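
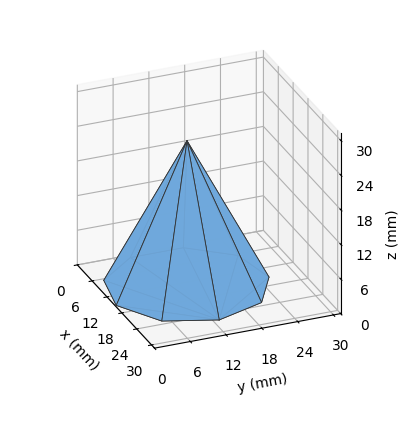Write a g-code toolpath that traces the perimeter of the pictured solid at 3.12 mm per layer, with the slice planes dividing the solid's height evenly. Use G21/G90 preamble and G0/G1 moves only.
Reading the render: the shape is a regular 9-sided pyramid, base circumscribed radius ≈ 13 mm, apex at z ≈ 25 mm (dimensions read to the nearest mm from the axis ticks). For the g-code, the solid's height is divided into equal slices at the stated Δz and each level perimeter traced with G1 moves after a G0 lift.

; perimeter-only toolpath
G21 ; units = mm
G90 ; absolute positioning
G28 ; home
; layer 1
G0 Z3.12
G0 X24.38 Y13.00
G1 X21.71 Y20.31
G1 X14.98 Y24.20
G1 X7.31 Y22.85
G1 X2.31 Y16.89
G1 X2.31 Y9.11
G1 X7.31 Y3.15
G1 X14.98 Y1.80
G1 X21.71 Y5.68
G1 X24.38 Y13.00
; layer 2
G0 Z6.25
G0 X22.75 Y13.00
G1 X20.47 Y19.27
G1 X14.70 Y22.60
G1 X8.12 Y21.45
G1 X3.83 Y16.34
G1 X3.83 Y9.66
G1 X8.12 Y4.55
G1 X14.70 Y3.40
G1 X20.47 Y6.73
G1 X22.75 Y13.00
; layer 3
G0 Z9.38
G0 X21.12 Y13.00
G1 X19.23 Y18.23
G1 X14.41 Y21.00
G1 X8.94 Y20.04
G1 X5.36 Y15.78
G1 X5.36 Y10.22
G1 X8.94 Y5.96
G1 X14.41 Y5.00
G1 X19.23 Y7.78
G1 X21.12 Y13.00
; layer 4
G0 Z12.50
G0 X19.50 Y13.00
G1 X17.98 Y17.18
G1 X14.13 Y19.40
G1 X9.75 Y18.63
G1 X6.89 Y15.22
G1 X6.89 Y10.78
G1 X9.75 Y7.37
G1 X14.13 Y6.60
G1 X17.98 Y8.82
G1 X19.50 Y13.00
; layer 5
G0 Z15.62
G0 X17.88 Y13.00
G1 X16.73 Y16.13
G1 X13.85 Y17.80
G1 X10.56 Y17.22
G1 X8.42 Y14.67
G1 X8.42 Y11.33
G1 X10.56 Y8.78
G1 X13.85 Y8.20
G1 X16.73 Y9.87
G1 X17.88 Y13.00
; layer 6
G0 Z18.75
G0 X16.25 Y13.00
G1 X15.49 Y15.09
G1 X13.56 Y16.20
G1 X11.38 Y15.82
G1 X9.95 Y14.11
G1 X9.95 Y11.89
G1 X11.38 Y10.19
G1 X13.56 Y9.80
G1 X15.49 Y10.91
G1 X16.25 Y13.00
; layer 7
G0 Z21.88
G0 X14.62 Y13.00
G1 X14.25 Y14.04
G1 X13.28 Y14.60
G1 X12.19 Y14.41
G1 X11.47 Y13.56
G1 X11.47 Y12.44
G1 X12.19 Y11.59
G1 X13.28 Y11.40
G1 X14.25 Y11.96
G1 X14.62 Y13.00
M2 ; end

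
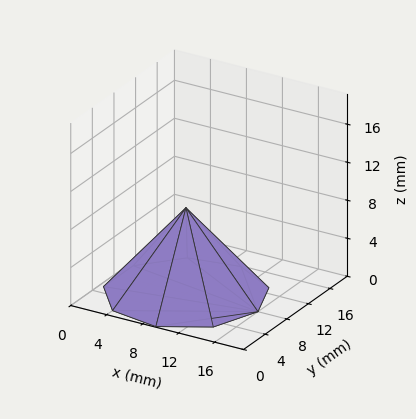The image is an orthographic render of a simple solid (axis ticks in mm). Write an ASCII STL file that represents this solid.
Reading the render: the shape is a regular 9-sided pyramid, base circumscribed radius ≈ 8 mm, apex at z ≈ 9 mm (dimensions read to the nearest mm from the axis ticks). For the STL, each face is triangulated and given an outward normal.

solid part
  facet normal 0.0000 0.0000 -1.0000
    outer loop
      vertex 9.389 15.878 0.000
      vertex 14.128 13.142 0.000
      vertex 16.000 8.000 0.000
    endloop
  endfacet
  facet normal 0.0000 0.0000 -1.0000
    outer loop
      vertex 4.000 14.928 0.000
      vertex 9.389 15.878 0.000
      vertex 16.000 8.000 0.000
    endloop
  endfacet
  facet normal 0.0000 0.0000 -1.0000
    outer loop
      vertex 0.482 10.736 0.000
      vertex 4.000 14.928 0.000
      vertex 16.000 8.000 0.000
    endloop
  endfacet
  facet normal 0.0000 0.0000 -1.0000
    outer loop
      vertex 0.482 5.264 0.000
      vertex 0.482 10.736 0.000
      vertex 16.000 8.000 0.000
    endloop
  endfacet
  facet normal 0.0000 0.0000 -1.0000
    outer loop
      vertex 4.000 1.072 0.000
      vertex 0.482 5.264 0.000
      vertex 16.000 8.000 0.000
    endloop
  endfacet
  facet normal 0.0000 0.0000 -1.0000
    outer loop
      vertex 9.389 0.122 0.000
      vertex 4.000 1.072 0.000
      vertex 16.000 8.000 0.000
    endloop
  endfacet
  facet normal 0.0000 0.0000 -1.0000
    outer loop
      vertex 14.128 2.858 0.000
      vertex 9.389 0.122 0.000
      vertex 16.000 8.000 0.000
    endloop
  endfacet
  facet normal 0.7212 0.2626 0.6411
    outer loop
      vertex 16.000 8.000 0.000
      vertex 14.128 13.142 0.000
      vertex 8.000 8.000 9.000
    endloop
  endfacet
  facet normal 0.3837 0.6647 0.6410
    outer loop
      vertex 14.128 13.142 0.000
      vertex 9.389 15.878 0.000
      vertex 8.000 8.000 9.000
    endloop
  endfacet
  facet normal -0.1332 0.7558 0.6411
    outer loop
      vertex 9.389 15.878 0.000
      vertex 4.000 14.928 0.000
      vertex 8.000 8.000 9.000
    endloop
  endfacet
  facet normal -0.5879 0.4934 0.6411
    outer loop
      vertex 4.000 14.928 0.000
      vertex 0.482 10.736 0.000
      vertex 8.000 8.000 9.000
    endloop
  endfacet
  facet normal -0.7675 0.0000 0.6411
    outer loop
      vertex 0.482 10.736 0.000
      vertex 0.482 5.264 0.000
      vertex 8.000 8.000 9.000
    endloop
  endfacet
  facet normal -0.5879 -0.4934 0.6411
    outer loop
      vertex 0.482 5.264 0.000
      vertex 4.000 1.072 0.000
      vertex 8.000 8.000 9.000
    endloop
  endfacet
  facet normal -0.1332 -0.7558 0.6411
    outer loop
      vertex 4.000 1.072 0.000
      vertex 9.389 0.122 0.000
      vertex 8.000 8.000 9.000
    endloop
  endfacet
  facet normal 0.3837 -0.6647 0.6410
    outer loop
      vertex 9.389 0.122 0.000
      vertex 14.128 2.858 0.000
      vertex 8.000 8.000 9.000
    endloop
  endfacet
  facet normal 0.7212 -0.2626 0.6411
    outer loop
      vertex 14.128 2.858 0.000
      vertex 16.000 8.000 0.000
      vertex 8.000 8.000 9.000
    endloop
  endfacet
endsolid part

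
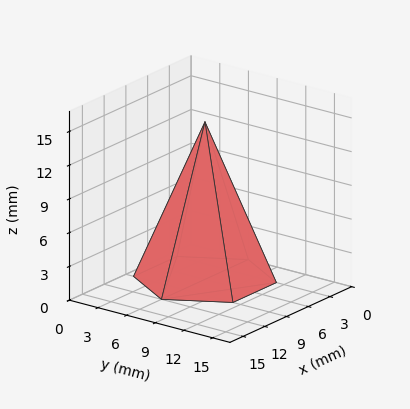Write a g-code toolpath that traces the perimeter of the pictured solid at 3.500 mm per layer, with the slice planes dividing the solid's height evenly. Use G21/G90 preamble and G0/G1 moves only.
Reading the render: the shape is a regular 6-sided pyramid, base circumscribed radius ≈ 6 mm, apex at z ≈ 14 mm (dimensions read to the nearest mm from the axis ticks). For the g-code, the solid's height is divided into equal slices at the stated Δz and each level perimeter traced with G1 moves after a G0 lift.

; perimeter-only toolpath
G21 ; units = mm
G90 ; absolute positioning
G28 ; home
; layer 1
G0 Z3.500
G0 X10.500 Y6.000
G1 X8.250 Y9.897
G1 X3.750 Y9.897
G1 X1.500 Y6.000
G1 X3.750 Y2.103
G1 X8.250 Y2.103
G1 X10.500 Y6.000
; layer 2
G0 Z7.000
G0 X9.000 Y6.000
G1 X7.500 Y8.598
G1 X4.500 Y8.598
G1 X3.000 Y6.000
G1 X4.500 Y3.402
G1 X7.500 Y3.402
G1 X9.000 Y6.000
; layer 3
G0 Z10.500
G0 X7.500 Y6.000
G1 X6.750 Y7.299
G1 X5.250 Y7.299
G1 X4.500 Y6.000
G1 X5.250 Y4.701
G1 X6.750 Y4.701
G1 X7.500 Y6.000
M2 ; end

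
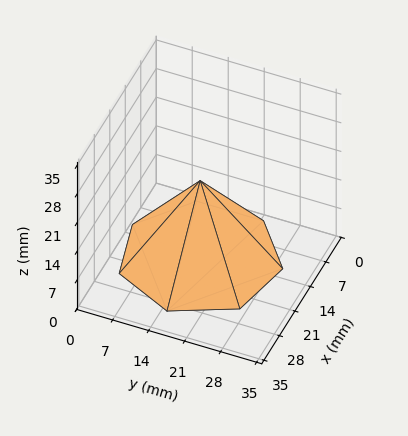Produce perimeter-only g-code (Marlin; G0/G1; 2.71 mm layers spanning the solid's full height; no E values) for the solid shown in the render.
Reading the render: the shape is a regular 7-sided pyramid, base circumscribed radius ≈ 15 mm, apex at z ≈ 19 mm (dimensions read to the nearest mm from the axis ticks). For the g-code, the solid's height is divided into equal slices at the stated Δz and each level perimeter traced with G1 moves after a G0 lift.

; perimeter-only toolpath
G21 ; units = mm
G90 ; absolute positioning
G28 ; home
; layer 1
G0 Z2.71
G0 X27.86 Y15.00
G1 X23.01 Y25.05
G1 X12.14 Y27.53
G1 X3.42 Y20.58
G1 X3.42 Y9.42
G1 X12.14 Y2.47
G1 X23.01 Y4.95
G1 X27.86 Y15.00
; layer 2
G0 Z5.43
G0 X25.71 Y15.00
G1 X21.68 Y23.38
G1 X12.61 Y25.44
G1 X5.35 Y19.65
G1 X5.35 Y10.35
G1 X12.61 Y4.56
G1 X21.68 Y6.62
G1 X25.71 Y15.00
; layer 3
G0 Z8.14
G0 X23.57 Y15.00
G1 X20.34 Y21.70
G1 X13.09 Y23.35
G1 X7.28 Y18.72
G1 X7.28 Y11.28
G1 X13.09 Y6.65
G1 X20.34 Y8.30
G1 X23.57 Y15.00
; layer 4
G0 Z10.86
G0 X21.43 Y15.00
G1 X19.01 Y20.03
G1 X13.57 Y21.27
G1 X9.21 Y17.79
G1 X9.21 Y12.21
G1 X13.57 Y8.73
G1 X19.01 Y9.97
G1 X21.43 Y15.00
; layer 5
G0 Z13.57
G0 X19.29 Y15.00
G1 X17.67 Y18.35
G1 X14.05 Y19.18
G1 X11.14 Y16.86
G1 X11.14 Y13.14
G1 X14.05 Y10.82
G1 X17.67 Y11.65
G1 X19.29 Y15.00
; layer 6
G0 Z16.29
G0 X17.14 Y15.00
G1 X16.34 Y16.68
G1 X14.52 Y17.09
G1 X13.07 Y15.93
G1 X13.07 Y14.07
G1 X14.52 Y12.91
G1 X16.34 Y13.32
G1 X17.14 Y15.00
M2 ; end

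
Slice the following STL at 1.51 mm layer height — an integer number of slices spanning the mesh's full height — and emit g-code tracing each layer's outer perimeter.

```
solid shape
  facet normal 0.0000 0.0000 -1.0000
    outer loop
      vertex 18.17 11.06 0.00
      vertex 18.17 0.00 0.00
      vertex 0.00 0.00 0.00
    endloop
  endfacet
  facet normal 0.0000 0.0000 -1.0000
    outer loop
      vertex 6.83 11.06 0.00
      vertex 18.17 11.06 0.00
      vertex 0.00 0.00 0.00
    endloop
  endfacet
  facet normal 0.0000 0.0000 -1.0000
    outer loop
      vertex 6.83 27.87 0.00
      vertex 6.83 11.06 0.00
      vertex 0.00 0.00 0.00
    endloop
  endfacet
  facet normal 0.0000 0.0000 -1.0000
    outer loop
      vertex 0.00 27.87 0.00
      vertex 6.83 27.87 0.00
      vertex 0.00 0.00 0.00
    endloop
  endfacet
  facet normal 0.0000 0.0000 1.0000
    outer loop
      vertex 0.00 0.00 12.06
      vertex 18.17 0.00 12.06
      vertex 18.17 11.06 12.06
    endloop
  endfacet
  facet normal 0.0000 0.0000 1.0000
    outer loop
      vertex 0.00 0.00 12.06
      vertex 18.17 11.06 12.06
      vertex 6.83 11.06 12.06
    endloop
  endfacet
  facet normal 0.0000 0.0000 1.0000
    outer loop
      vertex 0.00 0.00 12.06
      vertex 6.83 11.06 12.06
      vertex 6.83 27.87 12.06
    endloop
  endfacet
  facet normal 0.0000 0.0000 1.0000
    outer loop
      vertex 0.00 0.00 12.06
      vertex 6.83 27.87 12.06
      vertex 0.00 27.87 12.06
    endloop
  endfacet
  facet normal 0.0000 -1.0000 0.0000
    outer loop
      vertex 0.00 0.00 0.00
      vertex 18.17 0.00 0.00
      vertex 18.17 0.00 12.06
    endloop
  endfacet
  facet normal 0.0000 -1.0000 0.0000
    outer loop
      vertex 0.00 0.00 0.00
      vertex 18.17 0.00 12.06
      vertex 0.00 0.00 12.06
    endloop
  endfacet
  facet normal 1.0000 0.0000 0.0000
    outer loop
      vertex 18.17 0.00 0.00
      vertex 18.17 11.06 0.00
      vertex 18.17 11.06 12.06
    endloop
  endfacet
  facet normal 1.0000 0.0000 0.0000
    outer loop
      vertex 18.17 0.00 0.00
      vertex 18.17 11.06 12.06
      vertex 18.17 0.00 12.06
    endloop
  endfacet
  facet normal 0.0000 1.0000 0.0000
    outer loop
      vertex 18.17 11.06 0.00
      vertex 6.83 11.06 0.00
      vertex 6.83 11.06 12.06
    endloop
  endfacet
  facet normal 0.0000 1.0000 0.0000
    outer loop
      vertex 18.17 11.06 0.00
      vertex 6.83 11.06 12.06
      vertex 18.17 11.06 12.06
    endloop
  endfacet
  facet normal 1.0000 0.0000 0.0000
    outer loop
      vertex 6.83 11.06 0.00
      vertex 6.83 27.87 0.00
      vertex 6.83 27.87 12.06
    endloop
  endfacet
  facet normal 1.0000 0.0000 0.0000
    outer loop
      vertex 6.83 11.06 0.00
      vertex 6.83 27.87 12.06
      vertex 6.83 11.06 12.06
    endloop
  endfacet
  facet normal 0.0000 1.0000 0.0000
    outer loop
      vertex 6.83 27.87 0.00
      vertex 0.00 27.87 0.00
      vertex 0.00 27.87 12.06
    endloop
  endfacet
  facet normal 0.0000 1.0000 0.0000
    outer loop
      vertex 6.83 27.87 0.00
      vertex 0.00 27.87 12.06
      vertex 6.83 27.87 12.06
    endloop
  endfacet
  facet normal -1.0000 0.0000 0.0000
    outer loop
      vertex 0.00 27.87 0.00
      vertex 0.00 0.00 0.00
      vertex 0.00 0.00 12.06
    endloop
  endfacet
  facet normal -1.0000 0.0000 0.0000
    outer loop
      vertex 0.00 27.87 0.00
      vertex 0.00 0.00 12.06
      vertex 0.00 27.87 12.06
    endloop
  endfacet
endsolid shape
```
; perimeter-only toolpath
G21 ; units = mm
G90 ; absolute positioning
G28 ; home
; layer 1
G0 Z1.51
G0 X0.00 Y0.00
G1 X18.17 Y0.00
G1 X18.17 Y11.06
G1 X6.83 Y11.06
G1 X6.83 Y27.87
G1 X0.00 Y27.87
G1 X0.00 Y0.00
; layer 2
G0 Z3.02
G0 X0.00 Y0.00
G1 X18.17 Y0.00
G1 X18.17 Y11.06
G1 X6.83 Y11.06
G1 X6.83 Y27.87
G1 X0.00 Y27.87
G1 X0.00 Y0.00
; layer 3
G0 Z4.52
G0 X0.00 Y0.00
G1 X18.17 Y0.00
G1 X18.17 Y11.06
G1 X6.83 Y11.06
G1 X6.83 Y27.87
G1 X0.00 Y27.87
G1 X0.00 Y0.00
; layer 4
G0 Z6.03
G0 X0.00 Y0.00
G1 X18.17 Y0.00
G1 X18.17 Y11.06
G1 X6.83 Y11.06
G1 X6.83 Y27.87
G1 X0.00 Y27.87
G1 X0.00 Y0.00
; layer 5
G0 Z7.54
G0 X0.00 Y0.00
G1 X18.17 Y0.00
G1 X18.17 Y11.06
G1 X6.83 Y11.06
G1 X6.83 Y27.87
G1 X0.00 Y27.87
G1 X0.00 Y0.00
; layer 6
G0 Z9.04
G0 X0.00 Y0.00
G1 X18.17 Y0.00
G1 X18.17 Y11.06
G1 X6.83 Y11.06
G1 X6.83 Y27.87
G1 X0.00 Y27.87
G1 X0.00 Y0.00
; layer 7
G0 Z10.55
G0 X0.00 Y0.00
G1 X18.17 Y0.00
G1 X18.17 Y11.06
G1 X6.83 Y11.06
G1 X6.83 Y27.87
G1 X0.00 Y27.87
G1 X0.00 Y0.00
; layer 8
G0 Z12.06
G0 X0.00 Y0.00
G1 X18.17 Y0.00
G1 X18.17 Y11.06
G1 X6.83 Y11.06
G1 X6.83 Y27.87
G1 X0.00 Y27.87
G1 X0.00 Y0.00
M2 ; end

The solid is an L-shaped prism: outer 18.2 × 27.9 mm, arm thicknesses ≈ 11.1 mm (horizontal) and 6.83 mm (vertical), extruded 12.1 mm in z. Slicing at Δz = 1.51 mm — 8 equal slices spanning the solid's height, so layer i sits at z = i·h/8 — gives 8 non-empty perimeters. Each is a 6-segment closed polygon; G0 lifts to the layer z and rapids to the start vertex, then G1 traces the edges.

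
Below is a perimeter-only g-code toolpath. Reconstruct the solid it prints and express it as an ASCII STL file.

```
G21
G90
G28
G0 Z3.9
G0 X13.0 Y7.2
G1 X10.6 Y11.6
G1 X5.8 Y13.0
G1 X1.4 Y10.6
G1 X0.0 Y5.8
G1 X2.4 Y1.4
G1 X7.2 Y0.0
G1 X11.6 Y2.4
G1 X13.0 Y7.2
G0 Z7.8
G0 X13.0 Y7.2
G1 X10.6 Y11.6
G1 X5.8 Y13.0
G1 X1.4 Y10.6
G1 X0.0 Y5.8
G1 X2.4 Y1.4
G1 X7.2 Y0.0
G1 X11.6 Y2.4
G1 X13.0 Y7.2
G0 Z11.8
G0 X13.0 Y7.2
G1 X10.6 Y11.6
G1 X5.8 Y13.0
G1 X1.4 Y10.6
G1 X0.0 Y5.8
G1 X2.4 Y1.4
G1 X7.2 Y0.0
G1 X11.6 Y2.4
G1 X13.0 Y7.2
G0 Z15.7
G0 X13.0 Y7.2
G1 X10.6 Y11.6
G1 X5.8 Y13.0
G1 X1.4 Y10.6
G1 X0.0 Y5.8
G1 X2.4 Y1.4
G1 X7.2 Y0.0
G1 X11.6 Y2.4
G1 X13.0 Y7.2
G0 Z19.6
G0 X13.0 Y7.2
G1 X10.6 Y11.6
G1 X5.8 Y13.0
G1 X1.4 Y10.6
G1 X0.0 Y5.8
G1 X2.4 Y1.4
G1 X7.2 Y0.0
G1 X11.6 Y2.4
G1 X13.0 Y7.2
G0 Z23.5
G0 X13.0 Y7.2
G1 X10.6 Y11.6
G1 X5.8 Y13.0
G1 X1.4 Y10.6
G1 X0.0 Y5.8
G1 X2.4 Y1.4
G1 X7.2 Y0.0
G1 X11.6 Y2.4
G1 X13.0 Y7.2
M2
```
solid part
  facet normal 0.0000 0.0000 -1.0000
    outer loop
      vertex 5.8 13.0 0.0
      vertex 10.6 11.6 0.0
      vertex 13.0 7.2 0.0
    endloop
  endfacet
  facet normal 0.0000 0.0000 -1.0000
    outer loop
      vertex 1.4 10.6 0.0
      vertex 5.8 13.0 0.0
      vertex 13.0 7.2 0.0
    endloop
  endfacet
  facet normal 0.0000 0.0000 -1.0000
    outer loop
      vertex 0.0 5.8 0.0
      vertex 1.4 10.6 0.0
      vertex 13.0 7.2 0.0
    endloop
  endfacet
  facet normal 0.0000 0.0000 -1.0000
    outer loop
      vertex 2.4 1.4 0.0
      vertex 0.0 5.8 0.0
      vertex 13.0 7.2 0.0
    endloop
  endfacet
  facet normal 0.0000 0.0000 -1.0000
    outer loop
      vertex 7.2 0.0 0.0
      vertex 2.4 1.4 0.0
      vertex 13.0 7.2 0.0
    endloop
  endfacet
  facet normal 0.0000 0.0000 -1.0000
    outer loop
      vertex 11.6 2.4 0.0
      vertex 7.2 0.0 0.0
      vertex 13.0 7.2 0.0
    endloop
  endfacet
  facet normal 0.0000 0.0000 1.0000
    outer loop
      vertex 13.0 7.2 23.5
      vertex 10.6 11.6 23.5
      vertex 5.8 13.0 23.5
    endloop
  endfacet
  facet normal 0.0000 0.0000 1.0000
    outer loop
      vertex 13.0 7.2 23.5
      vertex 5.8 13.0 23.5
      vertex 1.4 10.6 23.5
    endloop
  endfacet
  facet normal 0.0000 0.0000 1.0000
    outer loop
      vertex 13.0 7.2 23.5
      vertex 1.4 10.6 23.5
      vertex 0.0 5.8 23.5
    endloop
  endfacet
  facet normal 0.0000 0.0000 1.0000
    outer loop
      vertex 13.0 7.2 23.5
      vertex 0.0 5.8 23.5
      vertex 2.4 1.4 23.5
    endloop
  endfacet
  facet normal 0.0000 0.0000 1.0000
    outer loop
      vertex 13.0 7.2 23.5
      vertex 2.4 1.4 23.5
      vertex 7.2 0.0 23.5
    endloop
  endfacet
  facet normal 0.0000 0.0000 1.0000
    outer loop
      vertex 13.0 7.2 23.5
      vertex 7.2 0.0 23.5
      vertex 11.6 2.4 23.5
    endloop
  endfacet
  facet normal 0.8779 0.4789 0.0000
    outer loop
      vertex 13.0 7.2 0.0
      vertex 10.6 11.6 0.0
      vertex 10.6 11.6 23.5
    endloop
  endfacet
  facet normal 0.8779 0.4789 0.0000
    outer loop
      vertex 13.0 7.2 0.0
      vertex 10.6 11.6 23.5
      vertex 13.0 7.2 23.5
    endloop
  endfacet
  facet normal 0.2800 0.9600 0.0000
    outer loop
      vertex 10.6 11.6 0.0
      vertex 5.8 13.0 0.0
      vertex 5.8 13.0 23.5
    endloop
  endfacet
  facet normal 0.2800 0.9600 0.0000
    outer loop
      vertex 10.6 11.6 0.0
      vertex 5.8 13.0 23.5
      vertex 10.6 11.6 23.5
    endloop
  endfacet
  facet normal -0.4789 0.8779 0.0000
    outer loop
      vertex 5.8 13.0 0.0
      vertex 1.4 10.6 0.0
      vertex 1.4 10.6 23.5
    endloop
  endfacet
  facet normal -0.4789 0.8779 0.0000
    outer loop
      vertex 5.8 13.0 0.0
      vertex 1.4 10.6 23.5
      vertex 5.8 13.0 23.5
    endloop
  endfacet
  facet normal -0.9600 0.2800 0.0000
    outer loop
      vertex 1.4 10.6 0.0
      vertex 0.0 5.8 0.0
      vertex 0.0 5.8 23.5
    endloop
  endfacet
  facet normal -0.9600 0.2800 0.0000
    outer loop
      vertex 1.4 10.6 0.0
      vertex 0.0 5.8 23.5
      vertex 1.4 10.6 23.5
    endloop
  endfacet
  facet normal -0.8779 -0.4789 0.0000
    outer loop
      vertex 0.0 5.8 0.0
      vertex 2.4 1.4 0.0
      vertex 2.4 1.4 23.5
    endloop
  endfacet
  facet normal -0.8779 -0.4789 0.0000
    outer loop
      vertex 0.0 5.8 0.0
      vertex 2.4 1.4 23.5
      vertex 0.0 5.8 23.5
    endloop
  endfacet
  facet normal -0.2800 -0.9600 0.0000
    outer loop
      vertex 2.4 1.4 0.0
      vertex 7.2 0.0 0.0
      vertex 7.2 0.0 23.5
    endloop
  endfacet
  facet normal -0.2800 -0.9600 0.0000
    outer loop
      vertex 2.4 1.4 0.0
      vertex 7.2 0.0 23.5
      vertex 2.4 1.4 23.5
    endloop
  endfacet
  facet normal 0.4789 -0.8779 0.0000
    outer loop
      vertex 7.2 0.0 0.0
      vertex 11.6 2.4 0.0
      vertex 11.6 2.4 23.5
    endloop
  endfacet
  facet normal 0.4789 -0.8779 0.0000
    outer loop
      vertex 7.2 0.0 0.0
      vertex 11.6 2.4 23.5
      vertex 7.2 0.0 23.5
    endloop
  endfacet
  facet normal 0.9600 -0.2800 0.0000
    outer loop
      vertex 11.6 2.4 0.0
      vertex 13.0 7.2 0.0
      vertex 13.0 7.2 23.5
    endloop
  endfacet
  facet normal 0.9600 -0.2800 0.0000
    outer loop
      vertex 11.6 2.4 0.0
      vertex 13.0 7.2 23.5
      vertex 11.6 2.4 23.5
    endloop
  endfacet
endsolid part

The G0 Z moves step by Δz≈3.9 mm. Every layer's G1 loop is the same polygon, so the solid is a straight extrusion of it from z=0 to z≈23.5. Closing with flat bottom and top caps and triangulating gives 28 facets — a regular 8-sided prism (a cylinder approximated with 8 flat sides), circumscribed radius ≈ 6.5 mm, height ≈ 23.5 mm.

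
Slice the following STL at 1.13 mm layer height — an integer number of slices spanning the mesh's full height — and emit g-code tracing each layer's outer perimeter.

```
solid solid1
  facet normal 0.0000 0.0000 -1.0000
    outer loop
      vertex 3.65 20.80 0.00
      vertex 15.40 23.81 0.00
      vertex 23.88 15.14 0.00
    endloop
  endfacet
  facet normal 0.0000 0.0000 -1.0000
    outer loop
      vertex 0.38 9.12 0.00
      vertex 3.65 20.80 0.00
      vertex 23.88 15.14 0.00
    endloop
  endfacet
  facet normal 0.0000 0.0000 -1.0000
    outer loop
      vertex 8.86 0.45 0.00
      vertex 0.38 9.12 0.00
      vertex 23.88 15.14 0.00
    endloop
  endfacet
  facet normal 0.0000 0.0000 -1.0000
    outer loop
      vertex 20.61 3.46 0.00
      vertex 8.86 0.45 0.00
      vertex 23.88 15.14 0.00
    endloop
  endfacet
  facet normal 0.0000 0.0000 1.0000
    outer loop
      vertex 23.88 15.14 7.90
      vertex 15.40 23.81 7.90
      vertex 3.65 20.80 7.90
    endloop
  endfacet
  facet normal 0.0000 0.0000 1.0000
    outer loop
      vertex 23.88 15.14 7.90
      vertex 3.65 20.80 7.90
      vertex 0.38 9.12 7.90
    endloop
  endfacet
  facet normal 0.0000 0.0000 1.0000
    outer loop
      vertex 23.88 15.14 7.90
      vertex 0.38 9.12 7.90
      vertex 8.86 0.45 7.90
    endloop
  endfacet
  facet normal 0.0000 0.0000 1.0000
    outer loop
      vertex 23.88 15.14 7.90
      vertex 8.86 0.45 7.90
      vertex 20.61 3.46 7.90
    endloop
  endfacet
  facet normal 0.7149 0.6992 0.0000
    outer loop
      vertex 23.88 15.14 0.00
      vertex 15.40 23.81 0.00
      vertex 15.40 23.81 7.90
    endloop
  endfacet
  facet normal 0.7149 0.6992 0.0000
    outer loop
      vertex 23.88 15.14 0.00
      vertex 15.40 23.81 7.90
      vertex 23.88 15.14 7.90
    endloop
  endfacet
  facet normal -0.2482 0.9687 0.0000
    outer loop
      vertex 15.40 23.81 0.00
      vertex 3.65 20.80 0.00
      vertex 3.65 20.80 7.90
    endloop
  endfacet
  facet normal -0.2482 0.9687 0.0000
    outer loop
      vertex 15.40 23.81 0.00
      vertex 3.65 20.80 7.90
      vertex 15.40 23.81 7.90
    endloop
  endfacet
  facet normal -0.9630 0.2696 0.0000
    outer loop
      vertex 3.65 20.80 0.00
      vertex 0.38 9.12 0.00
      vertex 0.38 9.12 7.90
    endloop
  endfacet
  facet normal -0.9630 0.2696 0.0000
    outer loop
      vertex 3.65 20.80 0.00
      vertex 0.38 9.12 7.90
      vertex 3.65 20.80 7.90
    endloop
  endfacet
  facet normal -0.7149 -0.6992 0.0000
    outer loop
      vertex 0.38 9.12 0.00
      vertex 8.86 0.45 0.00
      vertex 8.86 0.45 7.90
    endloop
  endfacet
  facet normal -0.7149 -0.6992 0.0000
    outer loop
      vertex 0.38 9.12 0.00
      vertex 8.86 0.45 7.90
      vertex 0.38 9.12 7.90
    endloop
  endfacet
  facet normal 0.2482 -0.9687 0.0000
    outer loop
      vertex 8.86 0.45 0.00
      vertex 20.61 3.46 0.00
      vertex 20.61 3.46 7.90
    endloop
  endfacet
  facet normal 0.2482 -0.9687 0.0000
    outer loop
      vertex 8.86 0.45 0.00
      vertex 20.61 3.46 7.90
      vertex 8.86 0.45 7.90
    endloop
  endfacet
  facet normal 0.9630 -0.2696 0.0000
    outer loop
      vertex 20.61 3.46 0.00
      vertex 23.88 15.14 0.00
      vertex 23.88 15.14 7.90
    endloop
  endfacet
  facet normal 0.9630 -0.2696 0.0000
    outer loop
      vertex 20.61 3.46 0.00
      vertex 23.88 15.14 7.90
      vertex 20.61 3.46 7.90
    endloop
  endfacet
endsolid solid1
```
; perimeter-only toolpath
G21 ; units = mm
G90 ; absolute positioning
G28 ; home
; layer 1
G0 Z1.13
G0 X23.88 Y15.14
G1 X15.40 Y23.81
G1 X3.65 Y20.80
G1 X0.38 Y9.12
G1 X8.86 Y0.45
G1 X20.61 Y3.46
G1 X23.88 Y15.14
; layer 2
G0 Z2.26
G0 X23.88 Y15.14
G1 X15.40 Y23.81
G1 X3.65 Y20.80
G1 X0.38 Y9.12
G1 X8.86 Y0.45
G1 X20.61 Y3.46
G1 X23.88 Y15.14
; layer 3
G0 Z3.39
G0 X23.88 Y15.14
G1 X15.40 Y23.81
G1 X3.65 Y20.80
G1 X0.38 Y9.12
G1 X8.86 Y0.45
G1 X20.61 Y3.46
G1 X23.88 Y15.14
; layer 4
G0 Z4.51
G0 X23.88 Y15.14
G1 X15.40 Y23.81
G1 X3.65 Y20.80
G1 X0.38 Y9.12
G1 X8.86 Y0.45
G1 X20.61 Y3.46
G1 X23.88 Y15.14
; layer 5
G0 Z5.64
G0 X23.88 Y15.14
G1 X15.40 Y23.81
G1 X3.65 Y20.80
G1 X0.38 Y9.12
G1 X8.86 Y0.45
G1 X20.61 Y3.46
G1 X23.88 Y15.14
; layer 6
G0 Z6.77
G0 X23.88 Y15.14
G1 X15.40 Y23.81
G1 X3.65 Y20.80
G1 X0.38 Y9.12
G1 X8.86 Y0.45
G1 X20.61 Y3.46
G1 X23.88 Y15.14
; layer 7
G0 Z7.90
G0 X23.88 Y15.14
G1 X15.40 Y23.81
G1 X3.65 Y20.80
G1 X0.38 Y9.12
G1 X8.86 Y0.45
G1 X20.61 Y3.46
G1 X23.88 Y15.14
M2 ; end

The solid is a regular 6-sided prism (a cylinder approximated with 6 flat sides), circumscribed radius ≈ 12.1 mm, height ≈ 7.9 mm. Slicing at Δz = 1.13 mm — 7 equal slices spanning the solid's height, so layer i sits at z = i·h/7 — gives 7 non-empty perimeters. Each is a 6-segment closed polygon; G0 lifts to the layer z and rapids to the start vertex, then G1 traces the edges.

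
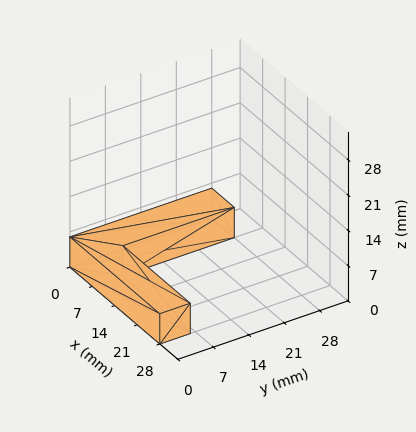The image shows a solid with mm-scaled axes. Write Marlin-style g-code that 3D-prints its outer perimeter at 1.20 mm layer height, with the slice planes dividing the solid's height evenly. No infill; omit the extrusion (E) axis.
Reading the render: the shape is an L-shaped prism: outer 28 × 28 mm, arm thicknesses ≈ 6 mm (horizontal) and 7 mm (vertical), extruded 6 mm in z (dimensions read to the nearest mm from the axis ticks). For the g-code, the solid's height is divided into equal slices at the stated Δz and each level perimeter traced with G1 moves after a G0 lift.

; perimeter-only toolpath
G21 ; units = mm
G90 ; absolute positioning
G28 ; home
; layer 1
G0 Z1.20
G0 X0.00 Y0.00
G1 X28.00 Y0.00
G1 X28.00 Y6.00
G1 X7.00 Y6.00
G1 X7.00 Y28.00
G1 X0.00 Y28.00
G1 X0.00 Y0.00
; layer 2
G0 Z2.40
G0 X0.00 Y0.00
G1 X28.00 Y0.00
G1 X28.00 Y6.00
G1 X7.00 Y6.00
G1 X7.00 Y28.00
G1 X0.00 Y28.00
G1 X0.00 Y0.00
; layer 3
G0 Z3.60
G0 X0.00 Y0.00
G1 X28.00 Y0.00
G1 X28.00 Y6.00
G1 X7.00 Y6.00
G1 X7.00 Y28.00
G1 X0.00 Y28.00
G1 X0.00 Y0.00
; layer 4
G0 Z4.80
G0 X0.00 Y0.00
G1 X28.00 Y0.00
G1 X28.00 Y6.00
G1 X7.00 Y6.00
G1 X7.00 Y28.00
G1 X0.00 Y28.00
G1 X0.00 Y0.00
; layer 5
G0 Z6.00
G0 X0.00 Y0.00
G1 X28.00 Y0.00
G1 X28.00 Y6.00
G1 X7.00 Y6.00
G1 X7.00 Y28.00
G1 X0.00 Y28.00
G1 X0.00 Y0.00
M2 ; end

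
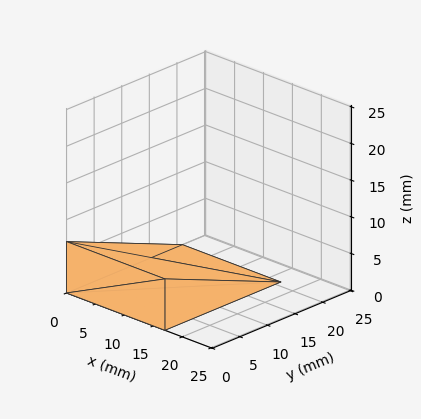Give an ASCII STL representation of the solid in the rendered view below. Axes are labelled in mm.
Reading the render: the shape is a wedge (ramp): 17 × 21 mm base, rising to 7 mm along the y=0 edge and sloping linearly to z=0 at y=21 (dimensions read to the nearest mm from the axis ticks). For the STL, each face is triangulated and given an outward normal.

solid part
  facet normal 0.0000 0.0000 -1.0000
    outer loop
      vertex 17.000 21.000 0.000
      vertex 17.000 0.000 0.000
      vertex 0.000 0.000 0.000
    endloop
  endfacet
  facet normal 0.0000 0.0000 -1.0000
    outer loop
      vertex 0.000 21.000 0.000
      vertex 17.000 21.000 0.000
      vertex 0.000 0.000 0.000
    endloop
  endfacet
  facet normal 0.0000 -1.0000 0.0000
    outer loop
      vertex 0.000 0.000 0.000
      vertex 17.000 0.000 0.000
      vertex 17.000 0.000 7.000
    endloop
  endfacet
  facet normal 0.0000 -1.0000 0.0000
    outer loop
      vertex 0.000 0.000 0.000
      vertex 17.000 0.000 7.000
      vertex 0.000 0.000 7.000
    endloop
  endfacet
  facet normal 0.0000 0.3162 0.9487
    outer loop
      vertex 0.000 0.000 7.000
      vertex 17.000 0.000 7.000
      vertex 17.000 21.000 0.000
    endloop
  endfacet
  facet normal 0.0000 0.3162 0.9487
    outer loop
      vertex 0.000 0.000 7.000
      vertex 17.000 21.000 0.000
      vertex 0.000 21.000 0.000
    endloop
  endfacet
  facet normal -1.0000 0.0000 0.0000
    outer loop
      vertex 0.000 0.000 7.000
      vertex 0.000 21.000 0.000
      vertex 0.000 0.000 0.000
    endloop
  endfacet
  facet normal 1.0000 0.0000 0.0000
    outer loop
      vertex 17.000 0.000 0.000
      vertex 17.000 21.000 0.000
      vertex 17.000 0.000 7.000
    endloop
  endfacet
endsolid part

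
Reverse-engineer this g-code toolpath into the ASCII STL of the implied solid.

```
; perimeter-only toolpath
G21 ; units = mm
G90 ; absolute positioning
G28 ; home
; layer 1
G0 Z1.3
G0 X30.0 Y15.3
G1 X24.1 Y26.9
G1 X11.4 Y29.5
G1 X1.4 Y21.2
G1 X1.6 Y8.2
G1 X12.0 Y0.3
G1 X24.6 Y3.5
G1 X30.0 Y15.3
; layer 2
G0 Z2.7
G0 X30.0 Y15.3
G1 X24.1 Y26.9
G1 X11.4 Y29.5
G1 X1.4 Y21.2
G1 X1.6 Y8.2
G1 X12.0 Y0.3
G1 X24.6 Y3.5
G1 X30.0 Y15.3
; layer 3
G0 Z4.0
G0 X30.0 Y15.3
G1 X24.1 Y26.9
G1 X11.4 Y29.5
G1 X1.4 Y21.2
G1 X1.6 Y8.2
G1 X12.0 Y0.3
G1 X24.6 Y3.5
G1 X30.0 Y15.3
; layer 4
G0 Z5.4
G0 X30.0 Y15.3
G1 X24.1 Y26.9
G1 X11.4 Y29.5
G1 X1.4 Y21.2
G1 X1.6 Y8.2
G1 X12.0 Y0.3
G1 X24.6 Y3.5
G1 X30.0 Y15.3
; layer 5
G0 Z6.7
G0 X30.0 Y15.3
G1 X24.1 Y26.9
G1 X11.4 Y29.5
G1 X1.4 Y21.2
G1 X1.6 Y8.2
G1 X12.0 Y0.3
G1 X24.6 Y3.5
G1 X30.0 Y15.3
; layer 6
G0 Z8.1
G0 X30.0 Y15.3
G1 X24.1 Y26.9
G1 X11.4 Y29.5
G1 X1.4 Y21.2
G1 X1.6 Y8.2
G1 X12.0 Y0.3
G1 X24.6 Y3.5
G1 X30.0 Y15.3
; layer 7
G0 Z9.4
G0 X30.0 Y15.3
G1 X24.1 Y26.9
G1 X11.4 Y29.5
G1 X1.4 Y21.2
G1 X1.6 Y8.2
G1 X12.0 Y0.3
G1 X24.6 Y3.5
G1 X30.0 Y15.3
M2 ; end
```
solid part
  facet normal 0.0000 0.0000 -1.0000
    outer loop
      vertex 11.4 29.5 0.0
      vertex 24.1 26.9 0.0
      vertex 30.0 15.3 0.0
    endloop
  endfacet
  facet normal 0.0000 0.0000 -1.0000
    outer loop
      vertex 1.4 21.2 0.0
      vertex 11.4 29.5 0.0
      vertex 30.0 15.3 0.0
    endloop
  endfacet
  facet normal 0.0000 0.0000 -1.0000
    outer loop
      vertex 1.6 8.2 0.0
      vertex 1.4 21.2 0.0
      vertex 30.0 15.3 0.0
    endloop
  endfacet
  facet normal 0.0000 0.0000 -1.0000
    outer loop
      vertex 12.0 0.3 0.0
      vertex 1.6 8.2 0.0
      vertex 30.0 15.3 0.0
    endloop
  endfacet
  facet normal 0.0000 0.0000 -1.0000
    outer loop
      vertex 24.6 3.5 0.0
      vertex 12.0 0.3 0.0
      vertex 30.0 15.3 0.0
    endloop
  endfacet
  facet normal 0.0000 0.0000 1.0000
    outer loop
      vertex 30.0 15.3 9.4
      vertex 24.1 26.9 9.4
      vertex 11.4 29.5 9.4
    endloop
  endfacet
  facet normal 0.0000 0.0000 1.0000
    outer loop
      vertex 30.0 15.3 9.4
      vertex 11.4 29.5 9.4
      vertex 1.4 21.2 9.4
    endloop
  endfacet
  facet normal 0.0000 0.0000 1.0000
    outer loop
      vertex 30.0 15.3 9.4
      vertex 1.4 21.2 9.4
      vertex 1.6 8.2 9.4
    endloop
  endfacet
  facet normal 0.0000 0.0000 1.0000
    outer loop
      vertex 30.0 15.3 9.4
      vertex 1.6 8.2 9.4
      vertex 12.0 0.3 9.4
    endloop
  endfacet
  facet normal 0.0000 0.0000 1.0000
    outer loop
      vertex 30.0 15.3 9.4
      vertex 12.0 0.3 9.4
      vertex 24.6 3.5 9.4
    endloop
  endfacet
  facet normal 0.8913 0.4534 0.0000
    outer loop
      vertex 30.0 15.3 0.0
      vertex 24.1 26.9 0.0
      vertex 24.1 26.9 9.4
    endloop
  endfacet
  facet normal 0.8913 0.4534 0.0000
    outer loop
      vertex 30.0 15.3 0.0
      vertex 24.1 26.9 9.4
      vertex 30.0 15.3 9.4
    endloop
  endfacet
  facet normal 0.2006 0.9797 0.0000
    outer loop
      vertex 24.1 26.9 0.0
      vertex 11.4 29.5 0.0
      vertex 11.4 29.5 9.4
    endloop
  endfacet
  facet normal 0.2006 0.9797 0.0000
    outer loop
      vertex 24.1 26.9 0.0
      vertex 11.4 29.5 9.4
      vertex 24.1 26.9 9.4
    endloop
  endfacet
  facet normal -0.6387 0.7695 0.0000
    outer loop
      vertex 11.4 29.5 0.0
      vertex 1.4 21.2 0.0
      vertex 1.4 21.2 9.4
    endloop
  endfacet
  facet normal -0.6387 0.7695 0.0000
    outer loop
      vertex 11.4 29.5 0.0
      vertex 1.4 21.2 9.4
      vertex 11.4 29.5 9.4
    endloop
  endfacet
  facet normal -0.9999 -0.0154 0.0000
    outer loop
      vertex 1.4 21.2 0.0
      vertex 1.6 8.2 0.0
      vertex 1.6 8.2 9.4
    endloop
  endfacet
  facet normal -0.9999 -0.0154 0.0000
    outer loop
      vertex 1.4 21.2 0.0
      vertex 1.6 8.2 9.4
      vertex 1.4 21.2 9.4
    endloop
  endfacet
  facet normal -0.6049 -0.7963 0.0000
    outer loop
      vertex 1.6 8.2 0.0
      vertex 12.0 0.3 0.0
      vertex 12.0 0.3 9.4
    endloop
  endfacet
  facet normal -0.6049 -0.7963 0.0000
    outer loop
      vertex 1.6 8.2 0.0
      vertex 12.0 0.3 9.4
      vertex 1.6 8.2 9.4
    endloop
  endfacet
  facet normal 0.2462 -0.9692 0.0000
    outer loop
      vertex 12.0 0.3 0.0
      vertex 24.6 3.5 0.0
      vertex 24.6 3.5 9.4
    endloop
  endfacet
  facet normal 0.2462 -0.9692 0.0000
    outer loop
      vertex 12.0 0.3 0.0
      vertex 24.6 3.5 9.4
      vertex 12.0 0.3 9.4
    endloop
  endfacet
  facet normal 0.9093 -0.4161 0.0000
    outer loop
      vertex 24.6 3.5 0.0
      vertex 30.0 15.3 0.0
      vertex 30.0 15.3 9.4
    endloop
  endfacet
  facet normal 0.9093 -0.4161 0.0000
    outer loop
      vertex 24.6 3.5 0.0
      vertex 30.0 15.3 9.4
      vertex 24.6 3.5 9.4
    endloop
  endfacet
endsolid part

The G0 Z moves step by Δz≈1.3 mm. Every layer's G1 loop is the same polygon, so the solid is a straight extrusion of it from z=0 to z≈9.4. Closing with flat bottom and top caps and triangulating gives 24 facets — a regular 7-sided prism (a cylinder approximated with 7 flat sides), circumscribed radius ≈ 15 mm, height ≈ 9.4 mm.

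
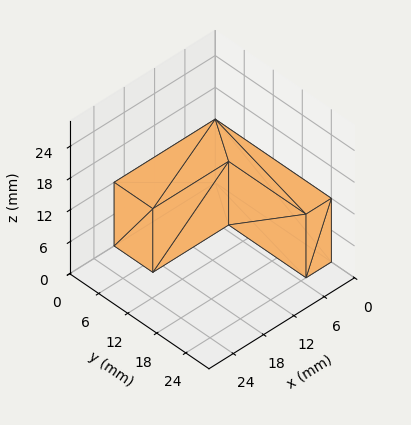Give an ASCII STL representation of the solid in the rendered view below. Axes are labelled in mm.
Reading the render: the shape is an L-shaped prism: outer 20 × 24 mm, arm thicknesses ≈ 8 mm (horizontal) and 5 mm (vertical), extruded 12 mm in z (dimensions read to the nearest mm from the axis ticks). For the STL, each face is triangulated and given an outward normal.

solid part
  facet normal 0.0000 0.0000 -1.0000
    outer loop
      vertex 20.00 8.00 0.00
      vertex 20.00 0.00 0.00
      vertex 0.00 0.00 0.00
    endloop
  endfacet
  facet normal 0.0000 0.0000 -1.0000
    outer loop
      vertex 5.00 8.00 0.00
      vertex 20.00 8.00 0.00
      vertex 0.00 0.00 0.00
    endloop
  endfacet
  facet normal 0.0000 0.0000 -1.0000
    outer loop
      vertex 5.00 24.00 0.00
      vertex 5.00 8.00 0.00
      vertex 0.00 0.00 0.00
    endloop
  endfacet
  facet normal 0.0000 0.0000 -1.0000
    outer loop
      vertex 0.00 24.00 0.00
      vertex 5.00 24.00 0.00
      vertex 0.00 0.00 0.00
    endloop
  endfacet
  facet normal 0.0000 0.0000 1.0000
    outer loop
      vertex 0.00 0.00 12.00
      vertex 20.00 0.00 12.00
      vertex 20.00 8.00 12.00
    endloop
  endfacet
  facet normal 0.0000 0.0000 1.0000
    outer loop
      vertex 0.00 0.00 12.00
      vertex 20.00 8.00 12.00
      vertex 5.00 8.00 12.00
    endloop
  endfacet
  facet normal 0.0000 0.0000 1.0000
    outer loop
      vertex 0.00 0.00 12.00
      vertex 5.00 8.00 12.00
      vertex 5.00 24.00 12.00
    endloop
  endfacet
  facet normal 0.0000 0.0000 1.0000
    outer loop
      vertex 0.00 0.00 12.00
      vertex 5.00 24.00 12.00
      vertex 0.00 24.00 12.00
    endloop
  endfacet
  facet normal 0.0000 -1.0000 0.0000
    outer loop
      vertex 0.00 0.00 0.00
      vertex 20.00 0.00 0.00
      vertex 20.00 0.00 12.00
    endloop
  endfacet
  facet normal 0.0000 -1.0000 0.0000
    outer loop
      vertex 0.00 0.00 0.00
      vertex 20.00 0.00 12.00
      vertex 0.00 0.00 12.00
    endloop
  endfacet
  facet normal 1.0000 0.0000 0.0000
    outer loop
      vertex 20.00 0.00 0.00
      vertex 20.00 8.00 0.00
      vertex 20.00 8.00 12.00
    endloop
  endfacet
  facet normal 1.0000 0.0000 0.0000
    outer loop
      vertex 20.00 0.00 0.00
      vertex 20.00 8.00 12.00
      vertex 20.00 0.00 12.00
    endloop
  endfacet
  facet normal 0.0000 1.0000 0.0000
    outer loop
      vertex 20.00 8.00 0.00
      vertex 5.00 8.00 0.00
      vertex 5.00 8.00 12.00
    endloop
  endfacet
  facet normal 0.0000 1.0000 0.0000
    outer loop
      vertex 20.00 8.00 0.00
      vertex 5.00 8.00 12.00
      vertex 20.00 8.00 12.00
    endloop
  endfacet
  facet normal 1.0000 0.0000 0.0000
    outer loop
      vertex 5.00 8.00 0.00
      vertex 5.00 24.00 0.00
      vertex 5.00 24.00 12.00
    endloop
  endfacet
  facet normal 1.0000 0.0000 0.0000
    outer loop
      vertex 5.00 8.00 0.00
      vertex 5.00 24.00 12.00
      vertex 5.00 8.00 12.00
    endloop
  endfacet
  facet normal 0.0000 1.0000 0.0000
    outer loop
      vertex 5.00 24.00 0.00
      vertex 0.00 24.00 0.00
      vertex 0.00 24.00 12.00
    endloop
  endfacet
  facet normal 0.0000 1.0000 0.0000
    outer loop
      vertex 5.00 24.00 0.00
      vertex 0.00 24.00 12.00
      vertex 5.00 24.00 12.00
    endloop
  endfacet
  facet normal -1.0000 0.0000 0.0000
    outer loop
      vertex 0.00 24.00 0.00
      vertex 0.00 0.00 0.00
      vertex 0.00 0.00 12.00
    endloop
  endfacet
  facet normal -1.0000 0.0000 0.0000
    outer loop
      vertex 0.00 24.00 0.00
      vertex 0.00 0.00 12.00
      vertex 0.00 24.00 12.00
    endloop
  endfacet
endsolid part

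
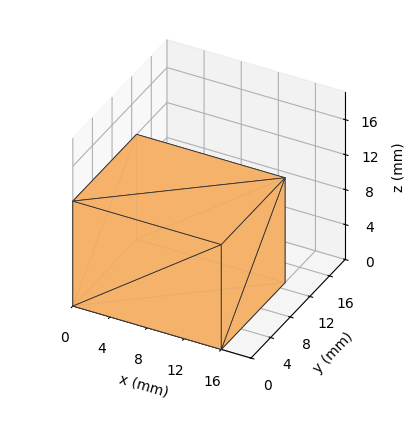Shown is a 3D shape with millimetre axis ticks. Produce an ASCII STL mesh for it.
Reading the render: the shape is a rectangular box, roughly 16 × 13 mm footprint and 12 mm tall (dimensions read to the nearest mm from the axis ticks). For the STL, each face is triangulated and given an outward normal.

solid part
  facet normal 0.0000 0.0000 -1.0000
    outer loop
      vertex 16.00 13.00 0.00
      vertex 16.00 0.00 0.00
      vertex 0.00 0.00 0.00
    endloop
  endfacet
  facet normal 0.0000 0.0000 -1.0000
    outer loop
      vertex 0.00 13.00 0.00
      vertex 16.00 13.00 0.00
      vertex 0.00 0.00 0.00
    endloop
  endfacet
  facet normal 0.0000 0.0000 1.0000
    outer loop
      vertex 0.00 0.00 12.00
      vertex 16.00 0.00 12.00
      vertex 16.00 13.00 12.00
    endloop
  endfacet
  facet normal 0.0000 0.0000 1.0000
    outer loop
      vertex 0.00 0.00 12.00
      vertex 16.00 13.00 12.00
      vertex 0.00 13.00 12.00
    endloop
  endfacet
  facet normal 0.0000 -1.0000 0.0000
    outer loop
      vertex 0.00 0.00 0.00
      vertex 16.00 0.00 0.00
      vertex 16.00 0.00 12.00
    endloop
  endfacet
  facet normal 0.0000 -1.0000 0.0000
    outer loop
      vertex 0.00 0.00 0.00
      vertex 16.00 0.00 12.00
      vertex 0.00 0.00 12.00
    endloop
  endfacet
  facet normal 0.0000 1.0000 0.0000
    outer loop
      vertex 16.00 13.00 12.00
      vertex 16.00 13.00 0.00
      vertex 0.00 13.00 0.00
    endloop
  endfacet
  facet normal 0.0000 1.0000 0.0000
    outer loop
      vertex 0.00 13.00 12.00
      vertex 16.00 13.00 12.00
      vertex 0.00 13.00 0.00
    endloop
  endfacet
  facet normal -1.0000 0.0000 0.0000
    outer loop
      vertex 0.00 13.00 12.00
      vertex 0.00 13.00 0.00
      vertex 0.00 0.00 0.00
    endloop
  endfacet
  facet normal -1.0000 0.0000 0.0000
    outer loop
      vertex 0.00 0.00 12.00
      vertex 0.00 13.00 12.00
      vertex 0.00 0.00 0.00
    endloop
  endfacet
  facet normal 1.0000 0.0000 0.0000
    outer loop
      vertex 16.00 0.00 0.00
      vertex 16.00 13.00 0.00
      vertex 16.00 13.00 12.00
    endloop
  endfacet
  facet normal 1.0000 0.0000 0.0000
    outer loop
      vertex 16.00 0.00 0.00
      vertex 16.00 13.00 12.00
      vertex 16.00 0.00 12.00
    endloop
  endfacet
endsolid part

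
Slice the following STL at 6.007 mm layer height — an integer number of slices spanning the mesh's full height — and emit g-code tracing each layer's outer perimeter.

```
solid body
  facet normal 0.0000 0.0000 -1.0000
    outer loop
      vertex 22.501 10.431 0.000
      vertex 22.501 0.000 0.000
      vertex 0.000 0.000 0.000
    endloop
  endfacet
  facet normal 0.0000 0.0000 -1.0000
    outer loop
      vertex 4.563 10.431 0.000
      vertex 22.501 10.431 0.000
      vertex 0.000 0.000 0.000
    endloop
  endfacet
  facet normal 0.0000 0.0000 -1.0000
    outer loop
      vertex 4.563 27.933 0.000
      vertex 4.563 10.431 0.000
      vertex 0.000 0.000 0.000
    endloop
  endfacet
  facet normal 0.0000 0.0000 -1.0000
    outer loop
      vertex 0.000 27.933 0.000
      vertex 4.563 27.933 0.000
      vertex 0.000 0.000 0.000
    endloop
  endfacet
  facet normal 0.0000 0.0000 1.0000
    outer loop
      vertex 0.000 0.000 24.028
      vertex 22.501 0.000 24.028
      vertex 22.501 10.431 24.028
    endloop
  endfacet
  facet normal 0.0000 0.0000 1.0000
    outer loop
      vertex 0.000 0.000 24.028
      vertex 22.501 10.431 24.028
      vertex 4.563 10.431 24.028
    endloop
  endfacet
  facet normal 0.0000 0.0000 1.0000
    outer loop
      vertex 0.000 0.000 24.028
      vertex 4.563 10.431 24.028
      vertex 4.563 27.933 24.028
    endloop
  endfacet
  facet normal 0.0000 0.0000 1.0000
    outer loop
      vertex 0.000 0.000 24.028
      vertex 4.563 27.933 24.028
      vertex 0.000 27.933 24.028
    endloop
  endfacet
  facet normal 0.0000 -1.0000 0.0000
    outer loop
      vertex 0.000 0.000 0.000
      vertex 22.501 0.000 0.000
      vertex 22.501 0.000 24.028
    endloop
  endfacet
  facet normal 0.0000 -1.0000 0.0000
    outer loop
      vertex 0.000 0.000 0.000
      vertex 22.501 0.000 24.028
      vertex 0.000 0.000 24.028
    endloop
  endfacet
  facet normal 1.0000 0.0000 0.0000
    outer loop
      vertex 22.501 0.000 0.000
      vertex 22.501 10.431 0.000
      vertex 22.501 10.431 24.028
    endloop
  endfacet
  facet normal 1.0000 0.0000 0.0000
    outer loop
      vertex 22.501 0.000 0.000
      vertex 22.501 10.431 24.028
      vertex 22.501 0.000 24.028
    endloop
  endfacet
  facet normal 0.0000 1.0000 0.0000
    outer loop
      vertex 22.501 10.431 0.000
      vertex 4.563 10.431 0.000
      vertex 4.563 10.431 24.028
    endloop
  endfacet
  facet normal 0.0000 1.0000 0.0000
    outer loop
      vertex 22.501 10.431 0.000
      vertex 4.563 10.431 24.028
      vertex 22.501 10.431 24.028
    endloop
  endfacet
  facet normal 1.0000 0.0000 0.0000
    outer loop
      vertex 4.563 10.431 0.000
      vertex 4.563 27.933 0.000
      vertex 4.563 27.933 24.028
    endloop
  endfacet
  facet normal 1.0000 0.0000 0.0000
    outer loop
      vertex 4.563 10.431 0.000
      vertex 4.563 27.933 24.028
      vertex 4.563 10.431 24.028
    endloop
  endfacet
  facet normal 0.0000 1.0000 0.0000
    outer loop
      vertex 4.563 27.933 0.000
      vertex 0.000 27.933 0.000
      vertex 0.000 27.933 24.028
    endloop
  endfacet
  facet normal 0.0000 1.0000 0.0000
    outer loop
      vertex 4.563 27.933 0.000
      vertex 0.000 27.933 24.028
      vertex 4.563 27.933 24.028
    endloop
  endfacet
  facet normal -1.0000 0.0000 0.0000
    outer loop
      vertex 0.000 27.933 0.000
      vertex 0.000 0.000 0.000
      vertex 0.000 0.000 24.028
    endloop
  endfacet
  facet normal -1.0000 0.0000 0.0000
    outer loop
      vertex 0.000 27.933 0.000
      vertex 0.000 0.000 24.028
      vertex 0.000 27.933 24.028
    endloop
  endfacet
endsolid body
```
; perimeter-only toolpath
G21 ; units = mm
G90 ; absolute positioning
G28 ; home
; layer 1
G0 Z6.007
G0 X0.000 Y0.000
G1 X22.501 Y0.000
G1 X22.501 Y10.431
G1 X4.563 Y10.431
G1 X4.563 Y27.933
G1 X0.000 Y27.933
G1 X0.000 Y0.000
; layer 2
G0 Z12.014
G0 X0.000 Y0.000
G1 X22.501 Y0.000
G1 X22.501 Y10.431
G1 X4.563 Y10.431
G1 X4.563 Y27.933
G1 X0.000 Y27.933
G1 X0.000 Y0.000
; layer 3
G0 Z18.021
G0 X0.000 Y0.000
G1 X22.501 Y0.000
G1 X22.501 Y10.431
G1 X4.563 Y10.431
G1 X4.563 Y27.933
G1 X0.000 Y27.933
G1 X0.000 Y0.000
; layer 4
G0 Z24.028
G0 X0.000 Y0.000
G1 X22.501 Y0.000
G1 X22.501 Y10.431
G1 X4.563 Y10.431
G1 X4.563 Y27.933
G1 X0.000 Y27.933
G1 X0.000 Y0.000
M2 ; end

The solid is an L-shaped prism: outer 22.5 × 27.9 mm, arm thicknesses ≈ 10.4 mm (horizontal) and 4.56 mm (vertical), extruded 24 mm in z. Slicing at Δz = 6.007 mm — 4 equal slices spanning the solid's height, so layer i sits at z = i·h/4 — gives 4 non-empty perimeters. Each is a 6-segment closed polygon; G0 lifts to the layer z and rapids to the start vertex, then G1 traces the edges.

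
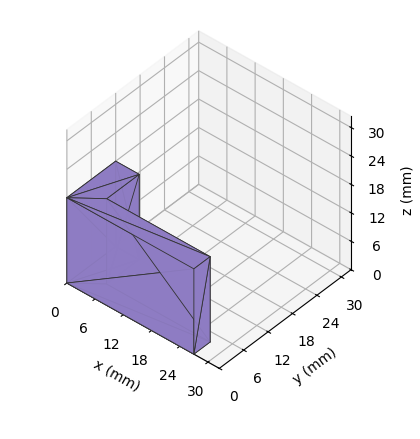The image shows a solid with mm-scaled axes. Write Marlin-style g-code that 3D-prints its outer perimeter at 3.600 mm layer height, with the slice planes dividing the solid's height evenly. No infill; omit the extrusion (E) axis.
Reading the render: the shape is an L-shaped prism: outer 27 × 12 mm, arm thicknesses ≈ 4 mm (horizontal) and 5 mm (vertical), extruded 18 mm in z (dimensions read to the nearest mm from the axis ticks). For the g-code, the solid's height is divided into equal slices at the stated Δz and each level perimeter traced with G1 moves after a G0 lift.

; perimeter-only toolpath
G21 ; units = mm
G90 ; absolute positioning
G28 ; home
; layer 1
G0 Z3.600
G0 X0.000 Y0.000
G1 X27.000 Y0.000
G1 X27.000 Y4.000
G1 X5.000 Y4.000
G1 X5.000 Y12.000
G1 X0.000 Y12.000
G1 X0.000 Y0.000
; layer 2
G0 Z7.200
G0 X0.000 Y0.000
G1 X27.000 Y0.000
G1 X27.000 Y4.000
G1 X5.000 Y4.000
G1 X5.000 Y12.000
G1 X0.000 Y12.000
G1 X0.000 Y0.000
; layer 3
G0 Z10.800
G0 X0.000 Y0.000
G1 X27.000 Y0.000
G1 X27.000 Y4.000
G1 X5.000 Y4.000
G1 X5.000 Y12.000
G1 X0.000 Y12.000
G1 X0.000 Y0.000
; layer 4
G0 Z14.400
G0 X0.000 Y0.000
G1 X27.000 Y0.000
G1 X27.000 Y4.000
G1 X5.000 Y4.000
G1 X5.000 Y12.000
G1 X0.000 Y12.000
G1 X0.000 Y0.000
; layer 5
G0 Z18.000
G0 X0.000 Y0.000
G1 X27.000 Y0.000
G1 X27.000 Y4.000
G1 X5.000 Y4.000
G1 X5.000 Y12.000
G1 X0.000 Y12.000
G1 X0.000 Y0.000
M2 ; end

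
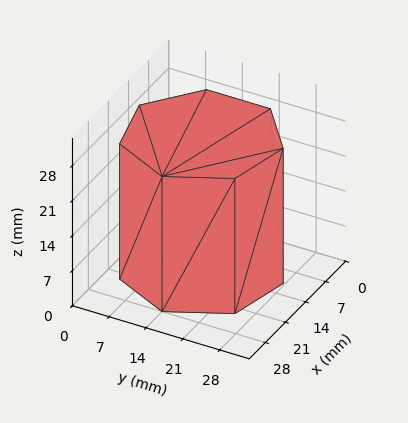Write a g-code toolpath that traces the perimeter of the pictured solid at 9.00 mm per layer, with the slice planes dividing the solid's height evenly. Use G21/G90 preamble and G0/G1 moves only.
Reading the render: the shape is a regular 7-sided prism (a cylinder approximated with 7 flat sides), circumscribed radius ≈ 14 mm, height ≈ 27 mm (dimensions read to the nearest mm from the axis ticks). For the g-code, the solid's height is divided into equal slices at the stated Δz and each level perimeter traced with G1 moves after a G0 lift.

; perimeter-only toolpath
G21 ; units = mm
G90 ; absolute positioning
G28 ; home
; layer 1
G0 Z9.00
G0 X28.00 Y14.00
G1 X22.73 Y24.95
G1 X10.88 Y27.65
G1 X1.39 Y20.07
G1 X1.39 Y7.93
G1 X10.88 Y0.35
G1 X22.73 Y3.05
G1 X28.00 Y14.00
; layer 2
G0 Z18.00
G0 X28.00 Y14.00
G1 X22.73 Y24.95
G1 X10.88 Y27.65
G1 X1.39 Y20.07
G1 X1.39 Y7.93
G1 X10.88 Y0.35
G1 X22.73 Y3.05
G1 X28.00 Y14.00
; layer 3
G0 Z27.00
G0 X28.00 Y14.00
G1 X22.73 Y24.95
G1 X10.88 Y27.65
G1 X1.39 Y20.07
G1 X1.39 Y7.93
G1 X10.88 Y0.35
G1 X22.73 Y3.05
G1 X28.00 Y14.00
M2 ; end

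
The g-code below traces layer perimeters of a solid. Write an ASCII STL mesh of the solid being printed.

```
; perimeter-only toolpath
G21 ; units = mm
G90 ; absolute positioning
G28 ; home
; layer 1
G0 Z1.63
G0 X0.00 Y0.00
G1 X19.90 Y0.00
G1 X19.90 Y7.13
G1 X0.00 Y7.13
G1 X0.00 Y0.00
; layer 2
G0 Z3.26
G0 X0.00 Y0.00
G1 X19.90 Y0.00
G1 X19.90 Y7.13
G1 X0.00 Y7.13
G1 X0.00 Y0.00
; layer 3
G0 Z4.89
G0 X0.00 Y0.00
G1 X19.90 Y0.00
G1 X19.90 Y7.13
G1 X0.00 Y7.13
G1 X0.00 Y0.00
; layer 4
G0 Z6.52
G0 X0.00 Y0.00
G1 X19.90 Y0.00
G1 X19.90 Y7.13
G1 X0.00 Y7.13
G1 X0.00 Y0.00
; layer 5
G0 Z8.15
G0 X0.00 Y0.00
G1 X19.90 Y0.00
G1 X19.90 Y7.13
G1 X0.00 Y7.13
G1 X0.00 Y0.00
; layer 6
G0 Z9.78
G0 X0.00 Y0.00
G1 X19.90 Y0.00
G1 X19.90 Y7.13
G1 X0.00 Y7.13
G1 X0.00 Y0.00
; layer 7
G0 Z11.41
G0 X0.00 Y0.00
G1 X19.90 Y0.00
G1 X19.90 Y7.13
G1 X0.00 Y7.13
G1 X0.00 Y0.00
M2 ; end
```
solid part
  facet normal 0.0000 0.0000 -1.0000
    outer loop
      vertex 19.90 7.13 0.00
      vertex 19.90 0.00 0.00
      vertex 0.00 0.00 0.00
    endloop
  endfacet
  facet normal 0.0000 0.0000 -1.0000
    outer loop
      vertex 0.00 7.13 0.00
      vertex 19.90 7.13 0.00
      vertex 0.00 0.00 0.00
    endloop
  endfacet
  facet normal 0.0000 0.0000 1.0000
    outer loop
      vertex 0.00 0.00 11.41
      vertex 19.90 0.00 11.41
      vertex 19.90 7.13 11.41
    endloop
  endfacet
  facet normal 0.0000 0.0000 1.0000
    outer loop
      vertex 0.00 0.00 11.41
      vertex 19.90 7.13 11.41
      vertex 0.00 7.13 11.41
    endloop
  endfacet
  facet normal 0.0000 -1.0000 0.0000
    outer loop
      vertex 0.00 0.00 0.00
      vertex 19.90 0.00 0.00
      vertex 19.90 0.00 11.41
    endloop
  endfacet
  facet normal 0.0000 -1.0000 0.0000
    outer loop
      vertex 0.00 0.00 0.00
      vertex 19.90 0.00 11.41
      vertex 0.00 0.00 11.41
    endloop
  endfacet
  facet normal 0.0000 1.0000 0.0000
    outer loop
      vertex 19.90 7.13 11.41
      vertex 19.90 7.13 0.00
      vertex 0.00 7.13 0.00
    endloop
  endfacet
  facet normal 0.0000 1.0000 0.0000
    outer loop
      vertex 0.00 7.13 11.41
      vertex 19.90 7.13 11.41
      vertex 0.00 7.13 0.00
    endloop
  endfacet
  facet normal -1.0000 0.0000 0.0000
    outer loop
      vertex 0.00 7.13 11.41
      vertex 0.00 7.13 0.00
      vertex 0.00 0.00 0.00
    endloop
  endfacet
  facet normal -1.0000 0.0000 0.0000
    outer loop
      vertex 0.00 0.00 11.41
      vertex 0.00 7.13 11.41
      vertex 0.00 0.00 0.00
    endloop
  endfacet
  facet normal 1.0000 0.0000 0.0000
    outer loop
      vertex 19.90 0.00 0.00
      vertex 19.90 7.13 0.00
      vertex 19.90 7.13 11.41
    endloop
  endfacet
  facet normal 1.0000 0.0000 0.0000
    outer loop
      vertex 19.90 0.00 0.00
      vertex 19.90 7.13 11.41
      vertex 19.90 0.00 11.41
    endloop
  endfacet
endsolid part

The G0 Z moves step by Δz≈1.63 mm. Every layer's G1 loop is the same polygon, so the solid is a straight extrusion of it from z=0 to z≈11.4. Closing with flat bottom and top caps and triangulating gives 12 facets — a rectangular box, roughly 19.9 × 7.13 mm footprint and 11.4 mm tall.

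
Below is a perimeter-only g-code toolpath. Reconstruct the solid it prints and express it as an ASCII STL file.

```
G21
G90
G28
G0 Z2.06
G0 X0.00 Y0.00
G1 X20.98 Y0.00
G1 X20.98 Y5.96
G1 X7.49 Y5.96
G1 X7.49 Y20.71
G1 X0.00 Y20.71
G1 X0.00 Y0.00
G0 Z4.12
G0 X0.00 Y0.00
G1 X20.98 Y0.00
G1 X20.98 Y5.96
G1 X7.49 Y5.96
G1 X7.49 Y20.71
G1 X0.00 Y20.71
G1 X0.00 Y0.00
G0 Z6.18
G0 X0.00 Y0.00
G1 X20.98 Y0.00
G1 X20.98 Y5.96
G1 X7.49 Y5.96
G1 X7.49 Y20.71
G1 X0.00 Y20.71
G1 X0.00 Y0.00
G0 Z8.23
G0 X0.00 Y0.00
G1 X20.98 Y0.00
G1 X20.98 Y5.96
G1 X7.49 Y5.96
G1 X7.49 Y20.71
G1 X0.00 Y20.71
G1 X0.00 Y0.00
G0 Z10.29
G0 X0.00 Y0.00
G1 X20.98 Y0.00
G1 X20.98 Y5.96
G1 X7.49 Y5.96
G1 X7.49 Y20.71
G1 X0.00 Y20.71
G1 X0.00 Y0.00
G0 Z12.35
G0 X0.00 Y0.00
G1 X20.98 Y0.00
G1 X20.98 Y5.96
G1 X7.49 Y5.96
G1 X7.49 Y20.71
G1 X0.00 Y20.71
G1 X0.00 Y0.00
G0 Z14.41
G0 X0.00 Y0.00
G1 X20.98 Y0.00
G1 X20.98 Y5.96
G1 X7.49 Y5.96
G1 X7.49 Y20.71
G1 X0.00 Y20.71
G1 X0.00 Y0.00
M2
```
solid part
  facet normal 0.0000 0.0000 -1.0000
    outer loop
      vertex 20.98 5.96 0.00
      vertex 20.98 0.00 0.00
      vertex 0.00 0.00 0.00
    endloop
  endfacet
  facet normal 0.0000 0.0000 -1.0000
    outer loop
      vertex 7.49 5.96 0.00
      vertex 20.98 5.96 0.00
      vertex 0.00 0.00 0.00
    endloop
  endfacet
  facet normal 0.0000 0.0000 -1.0000
    outer loop
      vertex 7.49 20.71 0.00
      vertex 7.49 5.96 0.00
      vertex 0.00 0.00 0.00
    endloop
  endfacet
  facet normal 0.0000 0.0000 -1.0000
    outer loop
      vertex 0.00 20.71 0.00
      vertex 7.49 20.71 0.00
      vertex 0.00 0.00 0.00
    endloop
  endfacet
  facet normal 0.0000 0.0000 1.0000
    outer loop
      vertex 0.00 0.00 14.41
      vertex 20.98 0.00 14.41
      vertex 20.98 5.96 14.41
    endloop
  endfacet
  facet normal 0.0000 0.0000 1.0000
    outer loop
      vertex 0.00 0.00 14.41
      vertex 20.98 5.96 14.41
      vertex 7.49 5.96 14.41
    endloop
  endfacet
  facet normal 0.0000 0.0000 1.0000
    outer loop
      vertex 0.00 0.00 14.41
      vertex 7.49 5.96 14.41
      vertex 7.49 20.71 14.41
    endloop
  endfacet
  facet normal 0.0000 0.0000 1.0000
    outer loop
      vertex 0.00 0.00 14.41
      vertex 7.49 20.71 14.41
      vertex 0.00 20.71 14.41
    endloop
  endfacet
  facet normal 0.0000 -1.0000 0.0000
    outer loop
      vertex 0.00 0.00 0.00
      vertex 20.98 0.00 0.00
      vertex 20.98 0.00 14.41
    endloop
  endfacet
  facet normal 0.0000 -1.0000 0.0000
    outer loop
      vertex 0.00 0.00 0.00
      vertex 20.98 0.00 14.41
      vertex 0.00 0.00 14.41
    endloop
  endfacet
  facet normal 1.0000 0.0000 0.0000
    outer loop
      vertex 20.98 0.00 0.00
      vertex 20.98 5.96 0.00
      vertex 20.98 5.96 14.41
    endloop
  endfacet
  facet normal 1.0000 0.0000 0.0000
    outer loop
      vertex 20.98 0.00 0.00
      vertex 20.98 5.96 14.41
      vertex 20.98 0.00 14.41
    endloop
  endfacet
  facet normal 0.0000 1.0000 0.0000
    outer loop
      vertex 20.98 5.96 0.00
      vertex 7.49 5.96 0.00
      vertex 7.49 5.96 14.41
    endloop
  endfacet
  facet normal 0.0000 1.0000 0.0000
    outer loop
      vertex 20.98 5.96 0.00
      vertex 7.49 5.96 14.41
      vertex 20.98 5.96 14.41
    endloop
  endfacet
  facet normal 1.0000 0.0000 0.0000
    outer loop
      vertex 7.49 5.96 0.00
      vertex 7.49 20.71 0.00
      vertex 7.49 20.71 14.41
    endloop
  endfacet
  facet normal 1.0000 0.0000 0.0000
    outer loop
      vertex 7.49 5.96 0.00
      vertex 7.49 20.71 14.41
      vertex 7.49 5.96 14.41
    endloop
  endfacet
  facet normal 0.0000 1.0000 0.0000
    outer loop
      vertex 7.49 20.71 0.00
      vertex 0.00 20.71 0.00
      vertex 0.00 20.71 14.41
    endloop
  endfacet
  facet normal 0.0000 1.0000 0.0000
    outer loop
      vertex 7.49 20.71 0.00
      vertex 0.00 20.71 14.41
      vertex 7.49 20.71 14.41
    endloop
  endfacet
  facet normal -1.0000 0.0000 0.0000
    outer loop
      vertex 0.00 20.71 0.00
      vertex 0.00 0.00 0.00
      vertex 0.00 0.00 14.41
    endloop
  endfacet
  facet normal -1.0000 0.0000 0.0000
    outer loop
      vertex 0.00 20.71 0.00
      vertex 0.00 0.00 14.41
      vertex 0.00 20.71 14.41
    endloop
  endfacet
endsolid part

The G0 Z moves step by Δz≈2.06 mm. Every layer's G1 loop is the same polygon, so the solid is a straight extrusion of it from z=0 to z≈14.4. Closing with flat bottom and top caps and triangulating gives 20 facets — an L-shaped prism: outer 21 × 20.7 mm, arm thicknesses ≈ 5.96 mm (horizontal) and 7.49 mm (vertical), extruded 14.4 mm in z.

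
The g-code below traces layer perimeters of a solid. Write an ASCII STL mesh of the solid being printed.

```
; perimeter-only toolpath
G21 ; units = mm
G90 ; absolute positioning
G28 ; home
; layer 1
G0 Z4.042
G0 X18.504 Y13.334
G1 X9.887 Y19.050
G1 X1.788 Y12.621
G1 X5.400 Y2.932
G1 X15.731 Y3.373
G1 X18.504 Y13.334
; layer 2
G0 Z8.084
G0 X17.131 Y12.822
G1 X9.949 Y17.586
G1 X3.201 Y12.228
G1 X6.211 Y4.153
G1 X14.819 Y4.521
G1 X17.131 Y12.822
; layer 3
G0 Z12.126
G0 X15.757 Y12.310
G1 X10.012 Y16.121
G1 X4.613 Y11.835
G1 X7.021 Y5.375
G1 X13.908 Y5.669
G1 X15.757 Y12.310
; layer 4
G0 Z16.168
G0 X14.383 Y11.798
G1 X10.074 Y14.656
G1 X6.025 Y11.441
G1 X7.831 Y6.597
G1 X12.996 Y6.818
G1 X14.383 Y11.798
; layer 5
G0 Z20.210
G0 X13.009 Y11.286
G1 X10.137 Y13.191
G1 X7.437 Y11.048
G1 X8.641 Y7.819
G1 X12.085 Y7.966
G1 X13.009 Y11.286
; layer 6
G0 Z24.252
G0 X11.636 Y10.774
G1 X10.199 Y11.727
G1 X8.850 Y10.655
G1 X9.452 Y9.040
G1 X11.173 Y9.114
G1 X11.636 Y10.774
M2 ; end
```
solid part
  facet normal 0.0000 0.0000 -1.0000
    outer loop
      vertex 0.376 13.014 0.000
      vertex 9.824 20.515 0.000
      vertex 19.878 13.846 0.000
    endloop
  endfacet
  facet normal 0.0000 0.0000 -1.0000
    outer loop
      vertex 4.590 1.710 0.000
      vertex 0.376 13.014 0.000
      vertex 19.878 13.846 0.000
    endloop
  endfacet
  facet normal 0.0000 0.0000 -1.0000
    outer loop
      vertex 16.642 2.225 0.000
      vertex 4.590 1.710 0.000
      vertex 19.878 13.846 0.000
    endloop
  endfacet
  facet normal 0.5304 0.7996 0.2816
    outer loop
      vertex 19.878 13.846 0.000
      vertex 9.824 20.515 0.000
      vertex 10.262 10.262 28.294
    endloop
  endfacet
  facet normal -0.5966 0.7515 0.2816
    outer loop
      vertex 9.824 20.515 0.000
      vertex 0.376 13.014 0.000
      vertex 10.262 10.262 28.294
    endloop
  endfacet
  facet normal -0.8991 -0.3352 0.2815
    outer loop
      vertex 0.376 13.014 0.000
      vertex 4.590 1.710 0.000
      vertex 10.262 10.262 28.294
    endloop
  endfacet
  facet normal 0.0410 -0.9587 0.2816
    outer loop
      vertex 4.590 1.710 0.000
      vertex 16.642 2.225 0.000
      vertex 10.262 10.262 28.294
    endloop
  endfacet
  facet normal 0.9244 -0.2574 0.2816
    outer loop
      vertex 16.642 2.225 0.000
      vertex 19.878 13.846 0.000
      vertex 10.262 10.262 28.294
    endloop
  endfacet
endsolid part

The G0 Z moves step by Δz≈4.042 mm. The G1 loops shrink linearly with z, so the solid tapers from its base footprint up to z≈28.3. Closing with a flat bottom cap and the tapered top and triangulating gives 8 facets — a regular 5-sided pyramid, base circumscribed radius ≈ 10.3 mm, apex at z ≈ 28.3 mm.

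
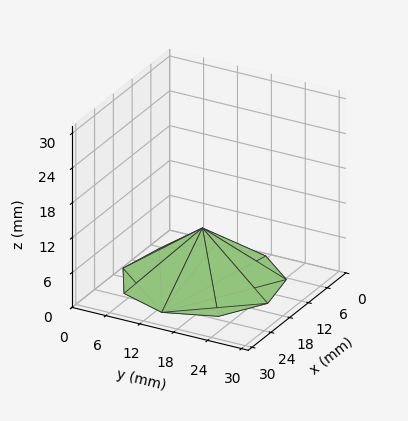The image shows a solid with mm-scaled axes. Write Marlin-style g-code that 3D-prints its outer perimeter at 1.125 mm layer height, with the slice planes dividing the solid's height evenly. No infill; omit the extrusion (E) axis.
Reading the render: the shape is a regular 9-sided pyramid, base circumscribed radius ≈ 13 mm, apex at z ≈ 9 mm (dimensions read to the nearest mm from the axis ticks). For the g-code, the solid's height is divided into equal slices at the stated Δz and each level perimeter traced with G1 moves after a G0 lift.

; perimeter-only toolpath
G21 ; units = mm
G90 ; absolute positioning
G28 ; home
; layer 1
G0 Z1.125
G0 X24.375 Y13.000
G1 X21.714 Y20.312
G1 X14.975 Y24.203
G1 X7.312 Y22.851
G1 X2.311 Y16.890
G1 X2.311 Y9.110
G1 X7.312 Y3.149
G1 X14.975 Y1.797
G1 X21.714 Y5.689
G1 X24.375 Y13.000
; layer 2
G0 Z2.250
G0 X22.750 Y13.000
G1 X20.469 Y19.267
G1 X14.693 Y22.602
G1 X8.125 Y21.444
G1 X3.838 Y16.335
G1 X3.838 Y9.665
G1 X8.125 Y4.556
G1 X14.693 Y3.398
G1 X20.469 Y6.733
G1 X22.750 Y13.000
; layer 3
G0 Z3.375
G0 X21.125 Y13.000
G1 X19.224 Y18.223
G1 X14.411 Y21.002
G1 X8.938 Y20.036
G1 X5.365 Y15.779
G1 X5.365 Y10.221
G1 X8.938 Y5.964
G1 X14.411 Y4.998
G1 X19.224 Y7.777
G1 X21.125 Y13.000
; layer 4
G0 Z4.500
G0 X19.500 Y13.000
G1 X17.980 Y17.178
G1 X14.128 Y19.401
G1 X9.750 Y18.629
G1 X6.892 Y15.223
G1 X6.892 Y10.777
G1 X9.750 Y7.371
G1 X14.128 Y6.598
G1 X17.980 Y8.822
G1 X19.500 Y13.000
; layer 5
G0 Z5.625
G0 X17.875 Y13.000
G1 X16.735 Y16.134
G1 X13.846 Y17.801
G1 X10.562 Y17.222
G1 X8.419 Y14.667
G1 X8.419 Y11.333
G1 X10.562 Y8.778
G1 X13.846 Y8.199
G1 X16.735 Y9.867
G1 X17.875 Y13.000
; layer 6
G0 Z6.750
G0 X16.250 Y13.000
G1 X15.490 Y15.089
G1 X13.564 Y16.201
G1 X11.375 Y15.814
G1 X9.946 Y14.111
G1 X9.946 Y11.889
G1 X11.375 Y10.185
G1 X13.564 Y9.799
G1 X15.490 Y10.911
G1 X16.250 Y13.000
; layer 7
G0 Z7.875
G0 X14.625 Y13.000
G1 X14.245 Y14.044
G1 X13.282 Y14.600
G1 X12.188 Y14.407
G1 X11.473 Y13.556
G1 X11.473 Y12.444
G1 X12.188 Y11.593
G1 X13.282 Y11.400
G1 X14.245 Y11.956
G1 X14.625 Y13.000
M2 ; end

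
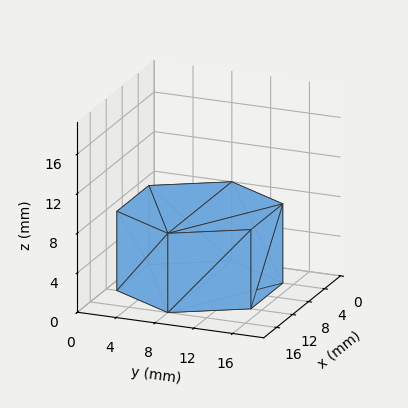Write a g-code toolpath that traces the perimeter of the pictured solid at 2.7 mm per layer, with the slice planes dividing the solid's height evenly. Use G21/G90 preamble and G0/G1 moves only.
Reading the render: the shape is a regular 6-sided prism (a cylinder approximated with 6 flat sides), circumscribed radius ≈ 8 mm, height ≈ 8 mm (dimensions read to the nearest mm from the axis ticks). For the g-code, the solid's height is divided into equal slices at the stated Δz and each level perimeter traced with G1 moves after a G0 lift.

; perimeter-only toolpath
G21 ; units = mm
G90 ; absolute positioning
G28 ; home
; layer 1
G0 Z2.7
G0 X16.0 Y8.0
G1 X12.0 Y14.9
G1 X4.0 Y14.9
G1 X0.0 Y8.0
G1 X4.0 Y1.1
G1 X12.0 Y1.1
G1 X16.0 Y8.0
; layer 2
G0 Z5.3
G0 X16.0 Y8.0
G1 X12.0 Y14.9
G1 X4.0 Y14.9
G1 X0.0 Y8.0
G1 X4.0 Y1.1
G1 X12.0 Y1.1
G1 X16.0 Y8.0
; layer 3
G0 Z8.0
G0 X16.0 Y8.0
G1 X12.0 Y14.9
G1 X4.0 Y14.9
G1 X0.0 Y8.0
G1 X4.0 Y1.1
G1 X12.0 Y1.1
G1 X16.0 Y8.0
M2 ; end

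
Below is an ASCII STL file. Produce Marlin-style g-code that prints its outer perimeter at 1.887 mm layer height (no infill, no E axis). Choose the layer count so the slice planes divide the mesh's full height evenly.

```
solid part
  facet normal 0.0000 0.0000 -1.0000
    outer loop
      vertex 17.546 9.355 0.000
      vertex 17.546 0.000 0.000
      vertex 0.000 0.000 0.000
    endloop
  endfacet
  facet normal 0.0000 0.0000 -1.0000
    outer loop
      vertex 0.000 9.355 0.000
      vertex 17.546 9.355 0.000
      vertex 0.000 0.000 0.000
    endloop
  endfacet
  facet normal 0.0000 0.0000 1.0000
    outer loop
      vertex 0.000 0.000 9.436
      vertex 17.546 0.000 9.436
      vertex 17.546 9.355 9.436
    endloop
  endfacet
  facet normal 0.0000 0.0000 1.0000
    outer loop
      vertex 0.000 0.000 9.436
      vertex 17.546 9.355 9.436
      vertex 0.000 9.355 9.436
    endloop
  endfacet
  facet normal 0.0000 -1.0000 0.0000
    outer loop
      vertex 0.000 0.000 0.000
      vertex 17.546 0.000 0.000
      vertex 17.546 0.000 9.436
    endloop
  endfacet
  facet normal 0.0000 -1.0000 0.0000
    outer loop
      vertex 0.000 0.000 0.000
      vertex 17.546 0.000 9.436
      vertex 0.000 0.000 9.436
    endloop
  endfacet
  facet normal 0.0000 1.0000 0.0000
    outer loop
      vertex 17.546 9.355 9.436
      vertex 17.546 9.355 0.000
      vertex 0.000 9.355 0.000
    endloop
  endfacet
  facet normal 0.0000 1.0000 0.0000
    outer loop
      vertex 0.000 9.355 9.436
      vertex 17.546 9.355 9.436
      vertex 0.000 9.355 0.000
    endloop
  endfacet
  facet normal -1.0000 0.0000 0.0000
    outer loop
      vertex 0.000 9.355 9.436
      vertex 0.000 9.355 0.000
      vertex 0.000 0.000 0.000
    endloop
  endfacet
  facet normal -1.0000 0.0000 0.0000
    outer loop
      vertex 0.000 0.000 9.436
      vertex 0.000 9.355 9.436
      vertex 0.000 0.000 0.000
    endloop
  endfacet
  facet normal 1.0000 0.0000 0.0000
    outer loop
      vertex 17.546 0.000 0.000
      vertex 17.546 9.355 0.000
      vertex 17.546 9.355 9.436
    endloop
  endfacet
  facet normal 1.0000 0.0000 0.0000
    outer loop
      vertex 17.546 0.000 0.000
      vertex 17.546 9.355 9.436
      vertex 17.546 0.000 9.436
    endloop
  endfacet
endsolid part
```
; perimeter-only toolpath
G21 ; units = mm
G90 ; absolute positioning
G28 ; home
; layer 1
G0 Z1.887
G0 X0.000 Y0.000
G1 X17.546 Y0.000
G1 X17.546 Y9.355
G1 X0.000 Y9.355
G1 X0.000 Y0.000
; layer 2
G0 Z3.774
G0 X0.000 Y0.000
G1 X17.546 Y0.000
G1 X17.546 Y9.355
G1 X0.000 Y9.355
G1 X0.000 Y0.000
; layer 3
G0 Z5.662
G0 X0.000 Y0.000
G1 X17.546 Y0.000
G1 X17.546 Y9.355
G1 X0.000 Y9.355
G1 X0.000 Y0.000
; layer 4
G0 Z7.549
G0 X0.000 Y0.000
G1 X17.546 Y0.000
G1 X17.546 Y9.355
G1 X0.000 Y9.355
G1 X0.000 Y0.000
; layer 5
G0 Z9.436
G0 X0.000 Y0.000
G1 X17.546 Y0.000
G1 X17.546 Y9.355
G1 X0.000 Y9.355
G1 X0.000 Y0.000
M2 ; end

The solid is a rectangular box, roughly 17.5 × 9.36 mm footprint and 9.44 mm tall. Slicing at Δz = 1.887 mm — 5 equal slices spanning the solid's height, so layer i sits at z = i·h/5 — gives 5 non-empty perimeters. Each is a 4-segment closed polygon; G0 lifts to the layer z and rapids to the start vertex, then G1 traces the edges.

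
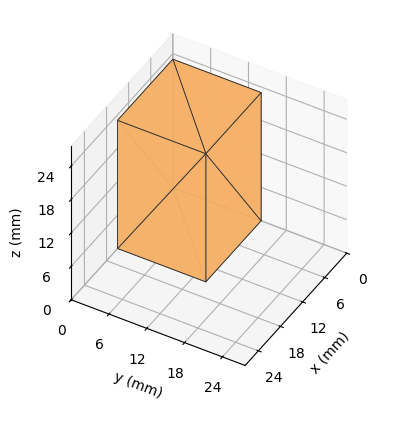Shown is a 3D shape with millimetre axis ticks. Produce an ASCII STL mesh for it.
Reading the render: the shape is a rectangular box, roughly 15 × 14 mm footprint and 23 mm tall (dimensions read to the nearest mm from the axis ticks). For the STL, each face is triangulated and given an outward normal.

solid part
  facet normal 0.0000 0.0000 -1.0000
    outer loop
      vertex 15.0 14.0 0.0
      vertex 15.0 0.0 0.0
      vertex 0.0 0.0 0.0
    endloop
  endfacet
  facet normal 0.0000 0.0000 -1.0000
    outer loop
      vertex 0.0 14.0 0.0
      vertex 15.0 14.0 0.0
      vertex 0.0 0.0 0.0
    endloop
  endfacet
  facet normal 0.0000 0.0000 1.0000
    outer loop
      vertex 0.0 0.0 23.0
      vertex 15.0 0.0 23.0
      vertex 15.0 14.0 23.0
    endloop
  endfacet
  facet normal 0.0000 0.0000 1.0000
    outer loop
      vertex 0.0 0.0 23.0
      vertex 15.0 14.0 23.0
      vertex 0.0 14.0 23.0
    endloop
  endfacet
  facet normal 0.0000 -1.0000 0.0000
    outer loop
      vertex 0.0 0.0 0.0
      vertex 15.0 0.0 0.0
      vertex 15.0 0.0 23.0
    endloop
  endfacet
  facet normal 0.0000 -1.0000 0.0000
    outer loop
      vertex 0.0 0.0 0.0
      vertex 15.0 0.0 23.0
      vertex 0.0 0.0 23.0
    endloop
  endfacet
  facet normal 0.0000 1.0000 0.0000
    outer loop
      vertex 15.0 14.0 23.0
      vertex 15.0 14.0 0.0
      vertex 0.0 14.0 0.0
    endloop
  endfacet
  facet normal 0.0000 1.0000 0.0000
    outer loop
      vertex 0.0 14.0 23.0
      vertex 15.0 14.0 23.0
      vertex 0.0 14.0 0.0
    endloop
  endfacet
  facet normal -1.0000 0.0000 0.0000
    outer loop
      vertex 0.0 14.0 23.0
      vertex 0.0 14.0 0.0
      vertex 0.0 0.0 0.0
    endloop
  endfacet
  facet normal -1.0000 0.0000 0.0000
    outer loop
      vertex 0.0 0.0 23.0
      vertex 0.0 14.0 23.0
      vertex 0.0 0.0 0.0
    endloop
  endfacet
  facet normal 1.0000 0.0000 0.0000
    outer loop
      vertex 15.0 0.0 0.0
      vertex 15.0 14.0 0.0
      vertex 15.0 14.0 23.0
    endloop
  endfacet
  facet normal 1.0000 0.0000 0.0000
    outer loop
      vertex 15.0 0.0 0.0
      vertex 15.0 14.0 23.0
      vertex 15.0 0.0 23.0
    endloop
  endfacet
endsolid part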